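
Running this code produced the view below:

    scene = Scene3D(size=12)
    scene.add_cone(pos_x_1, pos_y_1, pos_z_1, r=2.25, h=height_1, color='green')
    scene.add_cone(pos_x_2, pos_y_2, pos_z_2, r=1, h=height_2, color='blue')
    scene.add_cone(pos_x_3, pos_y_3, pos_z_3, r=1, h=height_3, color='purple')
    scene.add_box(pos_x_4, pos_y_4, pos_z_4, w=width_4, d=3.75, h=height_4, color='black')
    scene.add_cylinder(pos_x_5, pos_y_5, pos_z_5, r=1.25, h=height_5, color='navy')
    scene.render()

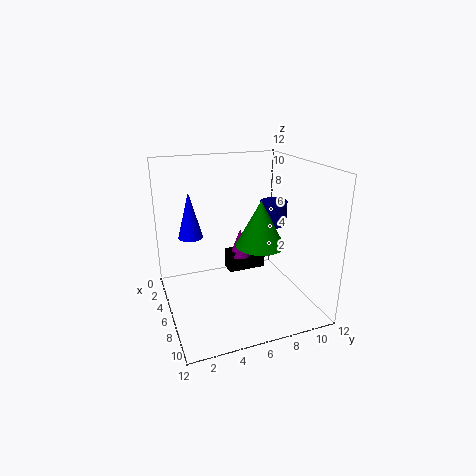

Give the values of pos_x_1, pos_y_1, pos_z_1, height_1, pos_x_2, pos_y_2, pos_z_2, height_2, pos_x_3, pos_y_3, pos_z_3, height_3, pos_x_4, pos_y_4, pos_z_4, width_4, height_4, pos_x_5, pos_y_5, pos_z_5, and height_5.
pos_x_1 = 4.5, pos_y_1 = 8.75, pos_z_1 = 4.25, height_1 = 4.25, pos_x_2 = 5, pos_y_2 = 2.25, pos_z_2 = 6.25, height_2 = 3.75, pos_x_3 = 2, pos_y_3 = 7.75, pos_z_3 = 2.25, height_3 = 2.75, pos_x_4 = 1, pos_y_4 = 6.5, pos_z_4 = 0.75, width_4 = 1.5, height_4 = 2, pos_x_5 = 3.5, pos_y_5 = 10.5, pos_z_5 = 5.75, height_5 = 2.25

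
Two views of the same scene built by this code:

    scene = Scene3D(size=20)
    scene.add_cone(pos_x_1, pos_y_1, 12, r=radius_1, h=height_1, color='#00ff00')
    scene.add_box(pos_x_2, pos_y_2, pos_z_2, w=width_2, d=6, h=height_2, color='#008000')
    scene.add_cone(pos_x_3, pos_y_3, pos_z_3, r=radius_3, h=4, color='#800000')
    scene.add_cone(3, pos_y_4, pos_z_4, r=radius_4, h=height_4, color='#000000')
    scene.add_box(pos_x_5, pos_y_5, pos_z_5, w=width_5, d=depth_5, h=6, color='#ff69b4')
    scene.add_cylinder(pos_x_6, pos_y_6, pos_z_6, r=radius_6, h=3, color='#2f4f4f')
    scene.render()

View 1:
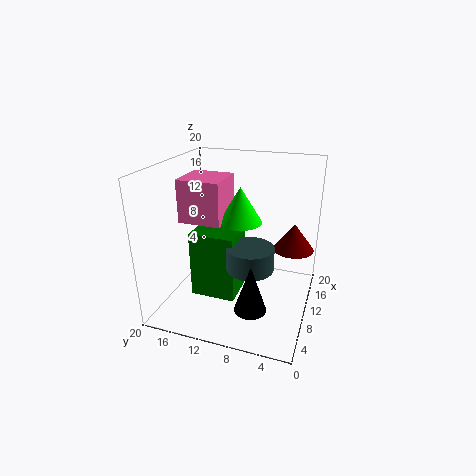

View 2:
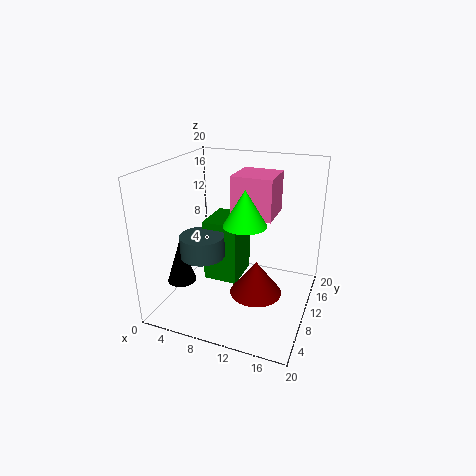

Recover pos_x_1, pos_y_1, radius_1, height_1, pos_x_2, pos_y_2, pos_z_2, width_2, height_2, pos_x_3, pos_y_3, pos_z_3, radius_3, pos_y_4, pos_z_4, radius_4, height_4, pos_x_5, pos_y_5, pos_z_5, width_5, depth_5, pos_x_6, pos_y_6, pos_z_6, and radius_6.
pos_x_1 = 11, pos_y_1 = 10, radius_1 = 3, height_1 = 5, pos_x_2 = 5, pos_y_2 = 9, pos_z_2 = 3, width_2 = 5, height_2 = 9, pos_x_3 = 15, pos_y_3 = 3, pos_z_3 = 7, radius_3 = 3, pos_y_4 = 6, pos_z_4 = 4, radius_4 = 2, height_4 = 6, pos_x_5 = 8, pos_y_5 = 12, pos_z_5 = 12, width_5 = 6, depth_5 = 6, pos_x_6 = 6, pos_y_6 = 7, pos_z_6 = 8, radius_6 = 3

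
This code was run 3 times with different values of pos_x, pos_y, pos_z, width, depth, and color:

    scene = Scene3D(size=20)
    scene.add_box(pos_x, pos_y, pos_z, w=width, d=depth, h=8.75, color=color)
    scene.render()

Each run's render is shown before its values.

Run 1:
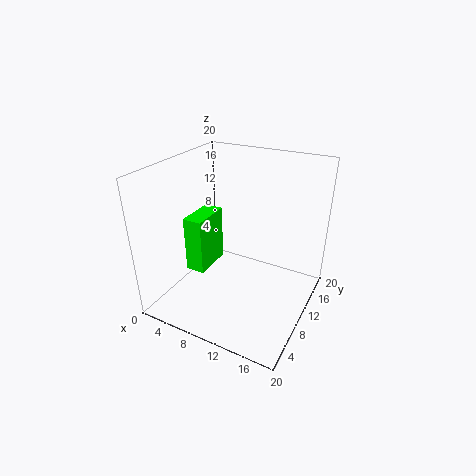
pos_x = 1; pos_y = 9.5; pos_z = 2.25; width = 3; depth = 6.25; color = 'lime'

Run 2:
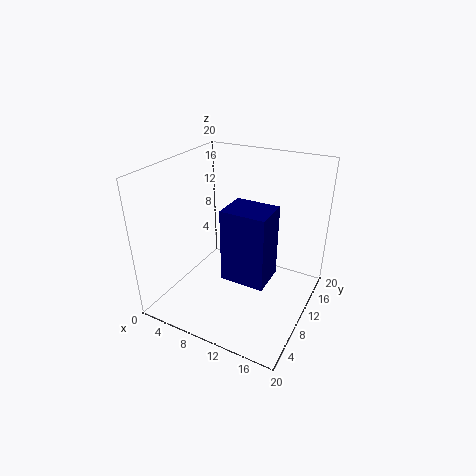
pos_x = 11.75; pos_y = 2.5; pos_z = 8.75; width = 5.25; depth = 4.25; color = 'navy'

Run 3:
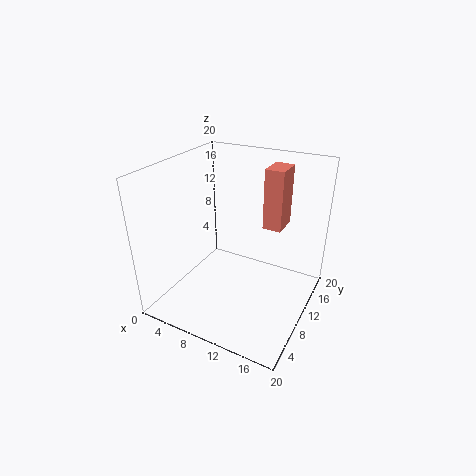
pos_x = 12; pos_y = 13.75; pos_z = 10.25; width = 2.75; depth = 4; color = 'salmon'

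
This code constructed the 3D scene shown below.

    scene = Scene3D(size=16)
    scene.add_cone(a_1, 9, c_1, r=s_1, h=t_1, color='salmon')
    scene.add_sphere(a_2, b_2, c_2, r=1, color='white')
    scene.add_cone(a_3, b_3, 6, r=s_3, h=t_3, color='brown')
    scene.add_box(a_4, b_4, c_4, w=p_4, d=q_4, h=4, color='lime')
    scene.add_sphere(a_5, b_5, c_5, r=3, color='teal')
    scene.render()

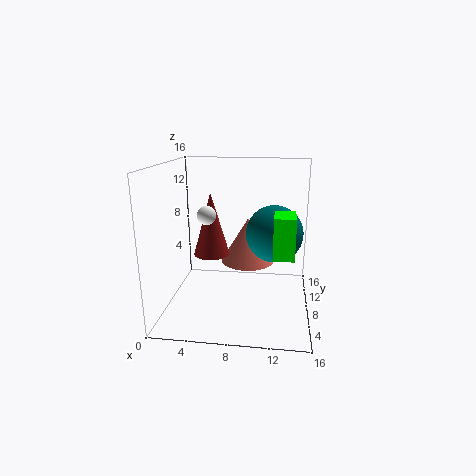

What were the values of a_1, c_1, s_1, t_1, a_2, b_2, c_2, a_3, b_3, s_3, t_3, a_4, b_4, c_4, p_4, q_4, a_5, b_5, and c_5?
a_1 = 9, c_1 = 5, s_1 = 3, t_1 = 5, a_2 = 5, b_2 = 6, c_2 = 11, a_3 = 5, b_3 = 8, s_3 = 2, t_3 = 7, a_4 = 12, b_4 = 2, c_4 = 8, p_4 = 2, q_4 = 3, a_5 = 12, b_5 = 7, c_5 = 9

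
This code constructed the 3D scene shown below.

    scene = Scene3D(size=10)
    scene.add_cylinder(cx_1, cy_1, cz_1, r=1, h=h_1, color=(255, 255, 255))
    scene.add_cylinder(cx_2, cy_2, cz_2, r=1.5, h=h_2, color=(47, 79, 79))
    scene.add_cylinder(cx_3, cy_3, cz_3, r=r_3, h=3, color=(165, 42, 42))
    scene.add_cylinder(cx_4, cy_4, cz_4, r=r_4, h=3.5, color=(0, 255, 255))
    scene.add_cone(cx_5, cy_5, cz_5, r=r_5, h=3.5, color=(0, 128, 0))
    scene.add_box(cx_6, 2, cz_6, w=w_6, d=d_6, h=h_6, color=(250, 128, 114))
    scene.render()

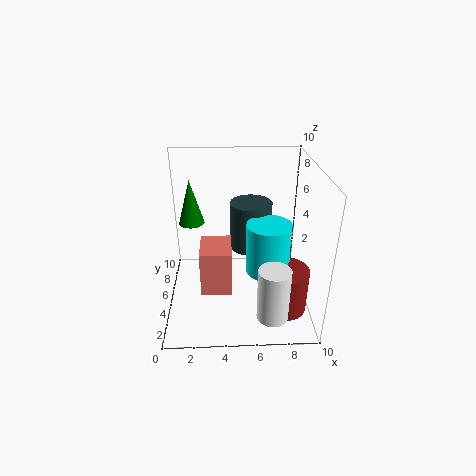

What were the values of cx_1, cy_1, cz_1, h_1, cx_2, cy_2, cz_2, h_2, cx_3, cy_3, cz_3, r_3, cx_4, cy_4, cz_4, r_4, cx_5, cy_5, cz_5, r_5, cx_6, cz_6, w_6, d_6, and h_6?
cx_1 = 7
cy_1 = 1
cz_1 = 1.5
h_1 = 3.5
cx_2 = 6
cy_2 = 6.5
cz_2 = 3.5
h_2 = 3.5
cx_3 = 8
cy_3 = 2.5
cz_3 = 1
r_3 = 1.5
cx_4 = 7
cy_4 = 4
cz_4 = 3
r_4 = 1.5
cx_5 = 1.5
cy_5 = 8.5
cz_5 = 4.5
r_5 = 1
cx_6 = 2.5
cz_6 = 2.5
w_6 = 2
d_6 = 2.5
h_6 = 3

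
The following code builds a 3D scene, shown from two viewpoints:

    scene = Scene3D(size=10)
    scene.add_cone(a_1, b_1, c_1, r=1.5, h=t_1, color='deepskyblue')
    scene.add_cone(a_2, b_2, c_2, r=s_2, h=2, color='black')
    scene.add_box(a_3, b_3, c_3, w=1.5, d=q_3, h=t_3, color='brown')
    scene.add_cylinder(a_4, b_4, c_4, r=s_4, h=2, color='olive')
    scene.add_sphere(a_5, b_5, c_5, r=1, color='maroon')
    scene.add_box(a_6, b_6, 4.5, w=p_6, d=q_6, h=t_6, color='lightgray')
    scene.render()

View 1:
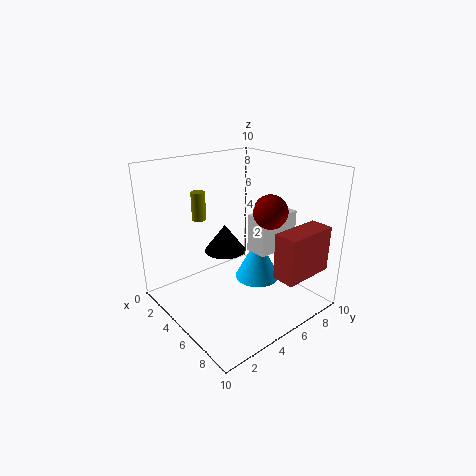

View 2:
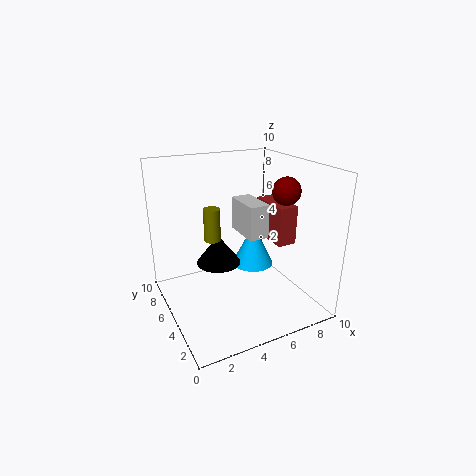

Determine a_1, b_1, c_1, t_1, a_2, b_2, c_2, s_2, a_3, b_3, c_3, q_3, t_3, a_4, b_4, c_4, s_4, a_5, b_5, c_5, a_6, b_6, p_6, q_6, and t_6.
a_1 = 6.5, b_1 = 5.5, c_1 = 2.5, t_1 = 3, a_2 = 3.5, b_2 = 5, c_2 = 3.5, s_2 = 1.5, a_3 = 8.5, b_3 = 5, c_3 = 3.5, q_3 = 3.5, t_3 = 3, a_4 = 2.5, b_4 = 3.5, c_4 = 6, s_4 = 0.5, a_5 = 8.5, b_5 = 4.5, c_5 = 8, a_6 = 6, b_6 = 5, p_6 = 1.5, q_6 = 3, t_6 = 2.5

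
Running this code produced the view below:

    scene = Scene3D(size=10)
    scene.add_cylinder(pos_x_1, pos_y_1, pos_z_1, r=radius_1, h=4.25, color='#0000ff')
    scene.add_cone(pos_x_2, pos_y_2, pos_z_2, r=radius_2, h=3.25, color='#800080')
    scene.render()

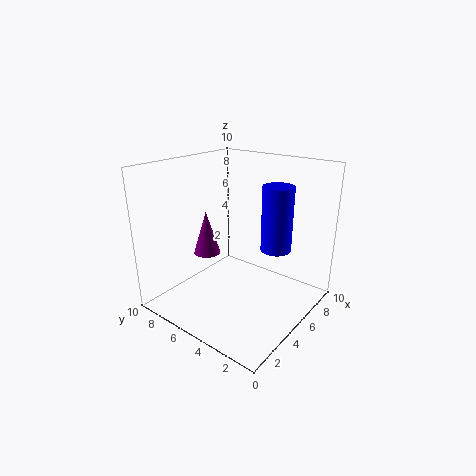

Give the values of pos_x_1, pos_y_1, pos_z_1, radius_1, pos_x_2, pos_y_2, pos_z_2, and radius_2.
pos_x_1 = 5.5, pos_y_1 = 2.25, pos_z_1 = 4.75, radius_1 = 1, pos_x_2 = 5, pos_y_2 = 8, pos_z_2 = 3, radius_2 = 1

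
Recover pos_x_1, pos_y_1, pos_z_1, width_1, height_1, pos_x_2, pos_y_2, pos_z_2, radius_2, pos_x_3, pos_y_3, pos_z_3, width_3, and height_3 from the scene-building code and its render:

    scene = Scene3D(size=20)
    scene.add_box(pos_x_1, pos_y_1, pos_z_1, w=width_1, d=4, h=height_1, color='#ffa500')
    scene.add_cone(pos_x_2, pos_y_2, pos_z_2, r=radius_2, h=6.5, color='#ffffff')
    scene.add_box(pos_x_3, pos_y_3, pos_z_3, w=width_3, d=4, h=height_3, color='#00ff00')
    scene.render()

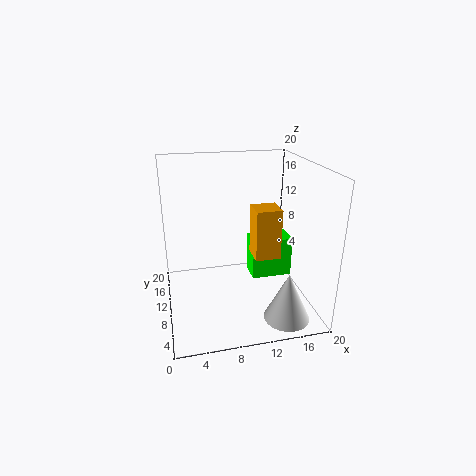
pos_x_1 = 13.5, pos_y_1 = 12.5, pos_z_1 = 4.5, width_1 = 4, height_1 = 8, pos_x_2 = 15, pos_y_2 = 3, pos_z_2 = 1, radius_2 = 3, pos_x_3 = 13.5, pos_y_3 = 14, pos_z_3 = 0.5, width_3 = 6.5, height_3 = 6.5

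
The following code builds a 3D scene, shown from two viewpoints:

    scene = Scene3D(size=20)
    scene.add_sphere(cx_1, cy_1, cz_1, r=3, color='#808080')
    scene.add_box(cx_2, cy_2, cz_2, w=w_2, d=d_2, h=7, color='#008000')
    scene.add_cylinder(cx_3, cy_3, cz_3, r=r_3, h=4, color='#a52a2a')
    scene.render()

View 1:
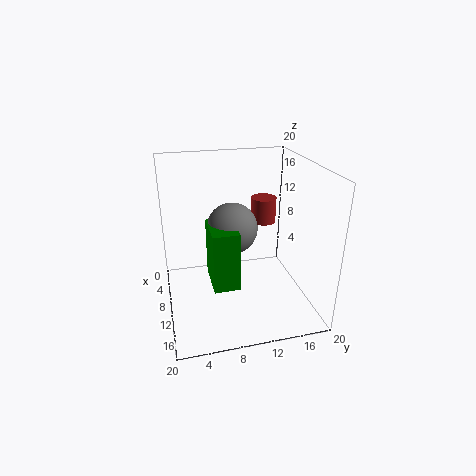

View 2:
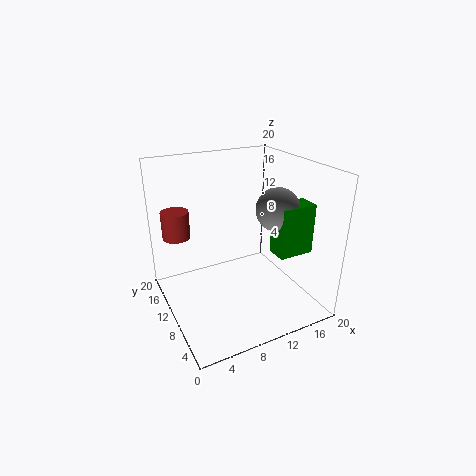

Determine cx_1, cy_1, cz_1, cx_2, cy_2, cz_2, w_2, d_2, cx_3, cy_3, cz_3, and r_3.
cx_1 = 15
cy_1 = 8
cz_1 = 14
cx_2 = 14
cy_2 = 5
cz_2 = 8
w_2 = 5
d_2 = 3
cx_3 = 3
cy_3 = 16
cz_3 = 9
r_3 = 2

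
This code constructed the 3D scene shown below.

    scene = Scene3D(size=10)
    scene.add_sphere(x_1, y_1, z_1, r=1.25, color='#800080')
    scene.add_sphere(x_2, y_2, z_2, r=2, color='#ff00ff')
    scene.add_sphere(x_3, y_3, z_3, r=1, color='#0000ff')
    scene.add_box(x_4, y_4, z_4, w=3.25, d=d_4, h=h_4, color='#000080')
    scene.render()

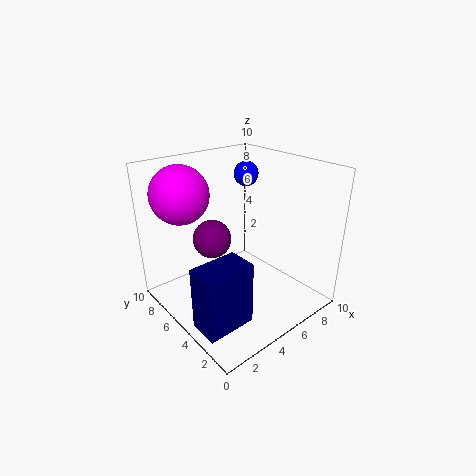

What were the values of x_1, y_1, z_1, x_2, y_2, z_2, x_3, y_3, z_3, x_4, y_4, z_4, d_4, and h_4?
x_1 = 3, y_1 = 5.25, z_1 = 5.5, x_2 = 2.25, y_2 = 7.75, z_2 = 8, x_3 = 9, y_3 = 8.75, z_3 = 8, x_4 = 0.25, y_4 = 1.75, z_4 = 0.75, d_4 = 2, h_4 = 4.25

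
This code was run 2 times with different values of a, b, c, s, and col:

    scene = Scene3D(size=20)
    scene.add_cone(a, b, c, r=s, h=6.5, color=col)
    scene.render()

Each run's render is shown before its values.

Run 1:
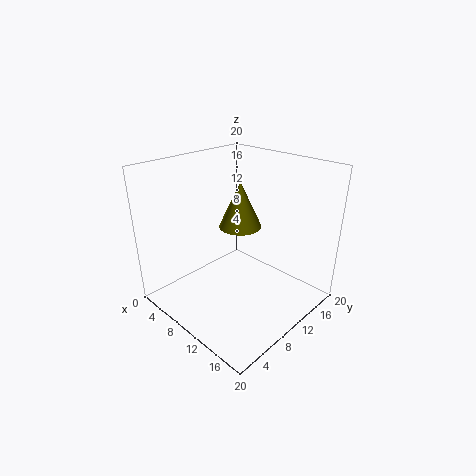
a = 9; b = 11.5; c = 11; s = 3; col = 'olive'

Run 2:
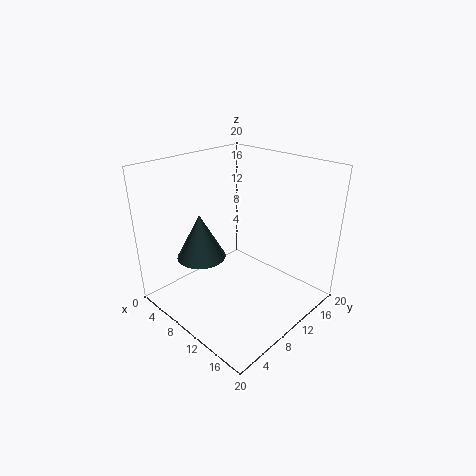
a = 5.5; b = 7; c = 6.5; s = 3.5; col = 'darkslategray'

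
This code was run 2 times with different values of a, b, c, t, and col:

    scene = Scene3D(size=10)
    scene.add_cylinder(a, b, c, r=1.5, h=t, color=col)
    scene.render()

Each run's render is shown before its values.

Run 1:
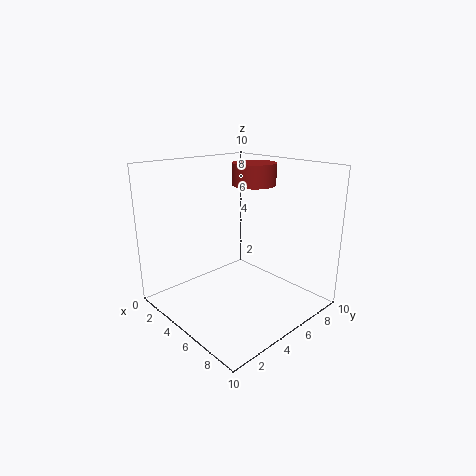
a = 5
b = 6.5
c = 8.5
t = 1.5
col = 'brown'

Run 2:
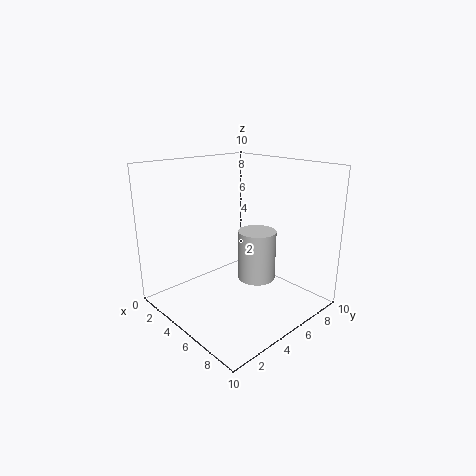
a = 4
b = 8
c = 0.5
t = 4
col = 'lightgray'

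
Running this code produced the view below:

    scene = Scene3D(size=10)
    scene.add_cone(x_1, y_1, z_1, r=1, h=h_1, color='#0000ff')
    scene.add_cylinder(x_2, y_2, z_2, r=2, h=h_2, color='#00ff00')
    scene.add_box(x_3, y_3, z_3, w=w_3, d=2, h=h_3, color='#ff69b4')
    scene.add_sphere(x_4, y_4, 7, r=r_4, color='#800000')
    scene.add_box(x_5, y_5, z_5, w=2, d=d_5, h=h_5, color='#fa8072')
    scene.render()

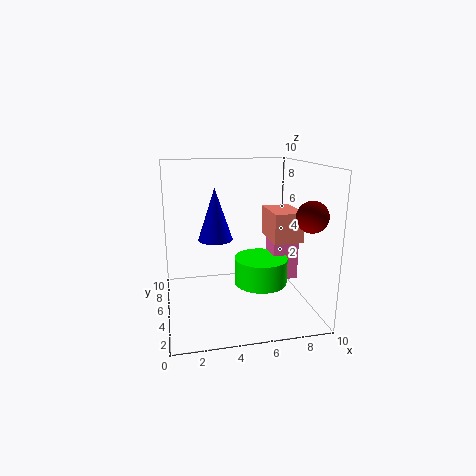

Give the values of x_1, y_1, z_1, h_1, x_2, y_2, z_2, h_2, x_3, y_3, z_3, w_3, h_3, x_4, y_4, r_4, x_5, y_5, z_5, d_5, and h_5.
x_1 = 3; y_1 = 2; z_1 = 6; h_1 = 3; x_2 = 7; y_2 = 6; z_2 = 1; h_2 = 2; x_3 = 8; y_3 = 6; z_3 = 1; w_3 = 2; h_3 = 3; x_4 = 9; y_4 = 2; r_4 = 1; x_5 = 7; y_5 = 3; z_5 = 5; d_5 = 3; h_5 = 2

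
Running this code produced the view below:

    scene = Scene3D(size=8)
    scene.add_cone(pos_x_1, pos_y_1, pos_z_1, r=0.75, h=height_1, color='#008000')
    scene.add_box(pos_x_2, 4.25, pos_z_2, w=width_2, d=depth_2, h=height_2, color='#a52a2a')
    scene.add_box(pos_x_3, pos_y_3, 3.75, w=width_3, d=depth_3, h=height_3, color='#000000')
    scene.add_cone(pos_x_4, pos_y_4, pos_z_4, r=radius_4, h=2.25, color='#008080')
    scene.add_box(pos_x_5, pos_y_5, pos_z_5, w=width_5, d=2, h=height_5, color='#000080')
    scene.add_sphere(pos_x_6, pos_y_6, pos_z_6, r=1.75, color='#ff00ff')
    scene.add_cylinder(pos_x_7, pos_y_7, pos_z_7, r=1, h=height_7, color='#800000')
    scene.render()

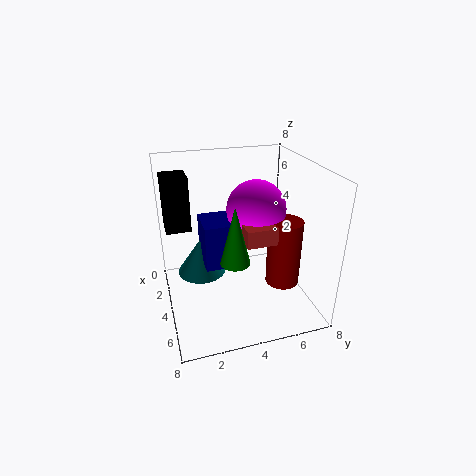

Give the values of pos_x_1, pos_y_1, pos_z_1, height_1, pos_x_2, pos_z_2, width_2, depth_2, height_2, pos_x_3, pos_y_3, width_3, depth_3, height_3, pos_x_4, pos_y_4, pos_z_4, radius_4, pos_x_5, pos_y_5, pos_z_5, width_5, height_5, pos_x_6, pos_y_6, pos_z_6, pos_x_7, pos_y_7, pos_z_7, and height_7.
pos_x_1 = 6, pos_y_1 = 3.25, pos_z_1 = 3.75, height_1 = 3, pos_x_2 = 3.75, pos_z_2 = 3.75, width_2 = 1.25, depth_2 = 1.75, height_2 = 1, pos_x_3 = 0.25, pos_y_3 = 0.25, width_3 = 1.75, depth_3 = 1.5, height_3 = 3.25, pos_x_4 = 1.75, pos_y_4 = 2.25, pos_z_4 = 0.75, radius_4 = 1.5, pos_x_5 = 1.25, pos_y_5 = 2.25, pos_z_5 = 1.75, width_5 = 2.25, height_5 = 2.75, pos_x_6 = 2.75, pos_y_6 = 5.5, pos_z_6 = 5, pos_x_7 = 4.25, pos_y_7 = 6.75, pos_z_7 = 0.75, height_7 = 4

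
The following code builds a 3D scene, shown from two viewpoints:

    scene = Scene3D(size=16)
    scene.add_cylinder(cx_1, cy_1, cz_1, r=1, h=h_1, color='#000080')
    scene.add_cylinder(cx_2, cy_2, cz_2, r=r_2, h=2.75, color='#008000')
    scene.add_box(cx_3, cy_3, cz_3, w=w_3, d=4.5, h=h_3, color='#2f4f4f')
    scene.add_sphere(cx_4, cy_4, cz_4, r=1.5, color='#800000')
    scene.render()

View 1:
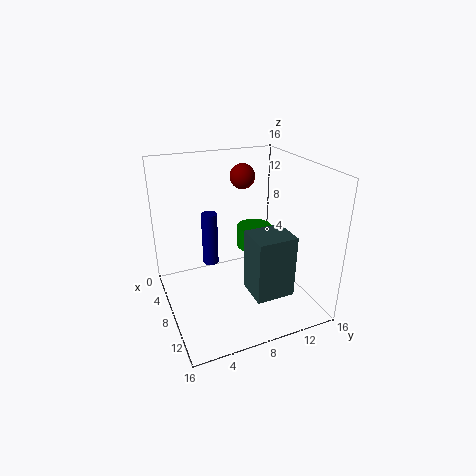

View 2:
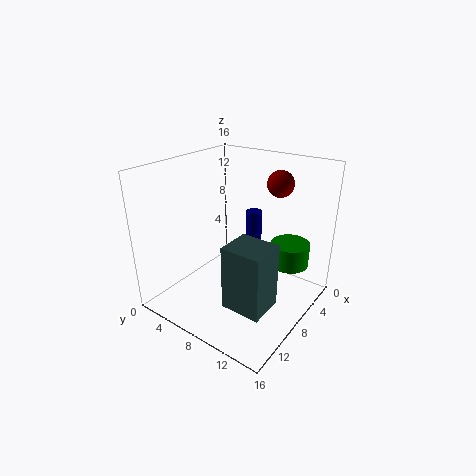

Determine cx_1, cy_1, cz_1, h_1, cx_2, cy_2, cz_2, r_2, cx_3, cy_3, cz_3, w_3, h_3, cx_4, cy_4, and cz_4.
cx_1 = 2.5, cy_1 = 6.5, cz_1 = 2.25, h_1 = 6.75, cx_2 = 3.5, cy_2 = 12.25, cz_2 = 4, r_2 = 2.25, cx_3 = 8, cy_3 = 8.75, cz_3 = 1.5, w_3 = 4, h_3 = 7.25, cx_4 = 3.5, cy_4 = 10.5, cz_4 = 13.5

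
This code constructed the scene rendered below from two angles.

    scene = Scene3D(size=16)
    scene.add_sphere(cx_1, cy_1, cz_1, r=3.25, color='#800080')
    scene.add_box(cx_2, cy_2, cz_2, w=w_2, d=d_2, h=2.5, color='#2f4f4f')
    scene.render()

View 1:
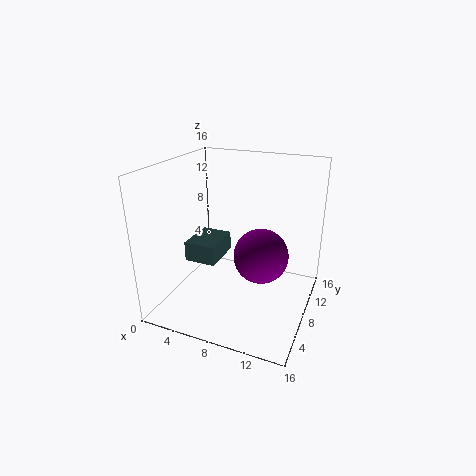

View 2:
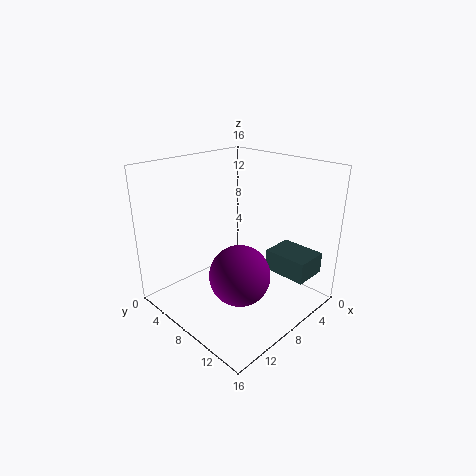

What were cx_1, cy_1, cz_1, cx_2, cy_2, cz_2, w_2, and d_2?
cx_1 = 10, cy_1 = 10.25, cz_1 = 5, cx_2 = 0.25, cy_2 = 9, cz_2 = 3, w_2 = 4, d_2 = 5.25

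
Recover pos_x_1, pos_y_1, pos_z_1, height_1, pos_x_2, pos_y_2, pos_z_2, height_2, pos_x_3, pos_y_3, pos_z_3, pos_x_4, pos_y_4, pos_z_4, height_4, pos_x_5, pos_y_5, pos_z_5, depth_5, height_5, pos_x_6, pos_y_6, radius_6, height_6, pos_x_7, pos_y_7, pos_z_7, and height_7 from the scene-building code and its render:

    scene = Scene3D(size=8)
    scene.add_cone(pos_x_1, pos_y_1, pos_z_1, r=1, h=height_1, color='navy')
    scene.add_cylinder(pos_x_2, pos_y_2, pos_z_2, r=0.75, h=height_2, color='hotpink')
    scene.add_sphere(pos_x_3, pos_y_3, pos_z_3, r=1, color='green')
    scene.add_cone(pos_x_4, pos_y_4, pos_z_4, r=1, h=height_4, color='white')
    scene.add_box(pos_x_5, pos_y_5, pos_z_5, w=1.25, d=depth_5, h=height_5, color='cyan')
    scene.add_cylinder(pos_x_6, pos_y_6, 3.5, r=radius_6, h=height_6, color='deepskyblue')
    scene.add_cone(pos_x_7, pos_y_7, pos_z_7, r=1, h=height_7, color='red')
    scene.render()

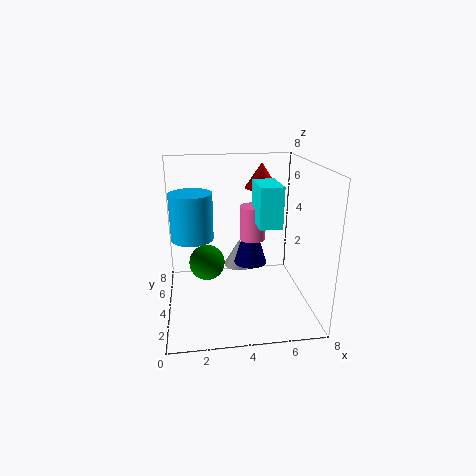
pos_x_1 = 5; pos_y_1 = 5.5; pos_z_1 = 1.75; height_1 = 3.25; pos_x_2 = 5; pos_y_2 = 5; pos_z_2 = 3.5; height_2 = 2; pos_x_3 = 2.25; pos_y_3 = 4.25; pos_z_3 = 2.5; pos_x_4 = 4.5; pos_y_4 = 6.75; pos_z_4 = 1; height_4 = 1.75; pos_x_5 = 5; pos_y_5 = 3; pos_z_5 = 4.75; depth_5 = 2.25; height_5 = 2.25; pos_x_6 = 1.5; pos_y_6 = 5.5; radius_6 = 1.25; height_6 = 2.75; pos_x_7 = 5.75; pos_y_7 = 6.25; pos_z_7 = 6.25; height_7 = 1.5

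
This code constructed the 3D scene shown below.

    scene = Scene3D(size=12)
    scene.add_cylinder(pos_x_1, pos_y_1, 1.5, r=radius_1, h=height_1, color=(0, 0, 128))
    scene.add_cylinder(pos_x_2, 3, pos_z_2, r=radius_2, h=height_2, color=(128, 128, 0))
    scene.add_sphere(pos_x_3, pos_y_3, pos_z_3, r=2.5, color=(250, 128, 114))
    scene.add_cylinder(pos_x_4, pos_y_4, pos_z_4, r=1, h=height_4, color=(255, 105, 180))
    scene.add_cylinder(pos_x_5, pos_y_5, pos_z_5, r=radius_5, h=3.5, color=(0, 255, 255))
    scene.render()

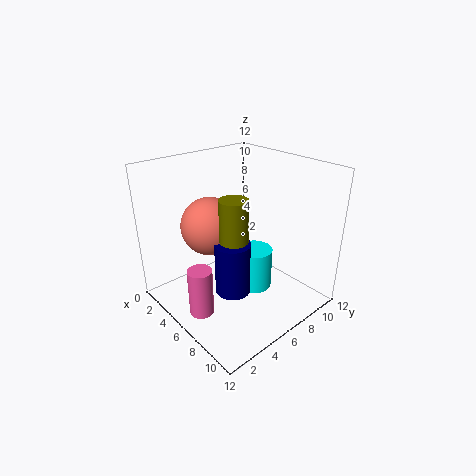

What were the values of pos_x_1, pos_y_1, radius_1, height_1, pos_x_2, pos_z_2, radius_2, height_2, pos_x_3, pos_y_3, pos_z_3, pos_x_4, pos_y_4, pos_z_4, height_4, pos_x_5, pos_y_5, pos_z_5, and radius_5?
pos_x_1 = 6.5, pos_y_1 = 5, radius_1 = 1.5, height_1 = 4.5, pos_x_2 = 9, pos_z_2 = 8, radius_2 = 1, height_2 = 3, pos_x_3 = 3.5, pos_y_3 = 5, pos_z_3 = 6.5, pos_x_4 = 6, pos_y_4 = 2, pos_z_4 = 0.5, height_4 = 4, pos_x_5 = 7, pos_y_5 = 7, pos_z_5 = 1.5, radius_5 = 1.5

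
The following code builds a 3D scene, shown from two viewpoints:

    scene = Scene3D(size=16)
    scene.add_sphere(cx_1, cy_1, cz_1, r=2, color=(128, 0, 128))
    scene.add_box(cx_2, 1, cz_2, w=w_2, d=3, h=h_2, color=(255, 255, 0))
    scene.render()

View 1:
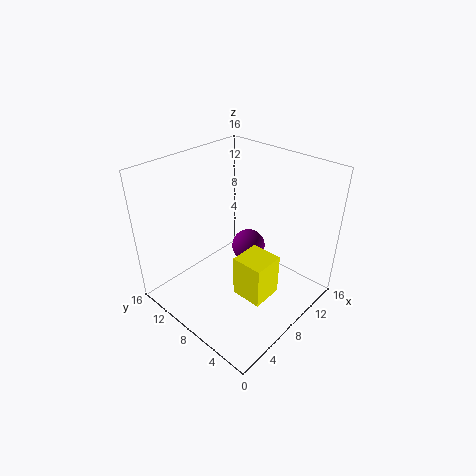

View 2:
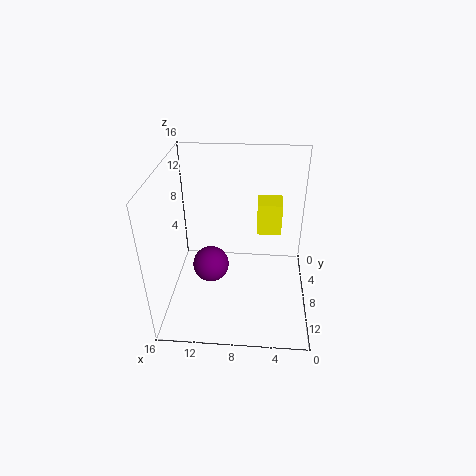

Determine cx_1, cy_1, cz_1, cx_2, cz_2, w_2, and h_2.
cx_1 = 11
cy_1 = 9
cz_1 = 5
cx_2 = 3
cz_2 = 6
w_2 = 3
h_2 = 4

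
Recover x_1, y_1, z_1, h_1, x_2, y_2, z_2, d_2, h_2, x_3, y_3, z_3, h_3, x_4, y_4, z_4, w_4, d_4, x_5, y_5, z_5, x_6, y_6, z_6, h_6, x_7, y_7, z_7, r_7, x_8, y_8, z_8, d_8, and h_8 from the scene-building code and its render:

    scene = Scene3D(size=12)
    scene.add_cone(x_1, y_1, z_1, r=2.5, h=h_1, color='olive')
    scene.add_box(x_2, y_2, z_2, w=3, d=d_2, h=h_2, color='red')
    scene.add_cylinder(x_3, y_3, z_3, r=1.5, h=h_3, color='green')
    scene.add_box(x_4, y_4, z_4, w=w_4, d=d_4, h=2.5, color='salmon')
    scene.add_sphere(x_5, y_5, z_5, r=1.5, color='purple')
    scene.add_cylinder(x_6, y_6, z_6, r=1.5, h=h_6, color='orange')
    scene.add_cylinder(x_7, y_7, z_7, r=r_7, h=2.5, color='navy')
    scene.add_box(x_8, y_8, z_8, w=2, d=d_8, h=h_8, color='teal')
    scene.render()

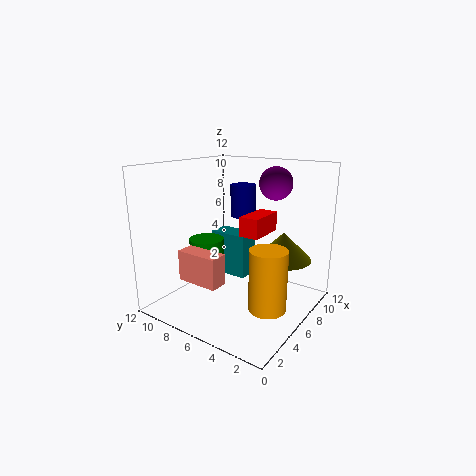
x_1 = 9.5, y_1 = 3.5, z_1 = 3.5, h_1 = 2.5, x_2 = 4, y_2 = 3, z_2 = 7, d_2 = 1.5, h_2 = 1.5, x_3 = 5.5, y_3 = 9, z_3 = 3.5, h_3 = 2, x_4 = 2, y_4 = 5.5, z_4 = 3, w_4 = 1.5, d_4 = 3.5, x_5 = 10.5, y_5 = 5, z_5 = 10, x_6 = 5, y_6 = 2.5, z_6 = 1, h_6 = 5, x_7 = 6, y_7 = 5.5, z_7 = 8, r_7 = 1, x_8 = 7.5, y_8 = 6.5, z_8 = 1.5, d_8 = 3.5, h_8 = 4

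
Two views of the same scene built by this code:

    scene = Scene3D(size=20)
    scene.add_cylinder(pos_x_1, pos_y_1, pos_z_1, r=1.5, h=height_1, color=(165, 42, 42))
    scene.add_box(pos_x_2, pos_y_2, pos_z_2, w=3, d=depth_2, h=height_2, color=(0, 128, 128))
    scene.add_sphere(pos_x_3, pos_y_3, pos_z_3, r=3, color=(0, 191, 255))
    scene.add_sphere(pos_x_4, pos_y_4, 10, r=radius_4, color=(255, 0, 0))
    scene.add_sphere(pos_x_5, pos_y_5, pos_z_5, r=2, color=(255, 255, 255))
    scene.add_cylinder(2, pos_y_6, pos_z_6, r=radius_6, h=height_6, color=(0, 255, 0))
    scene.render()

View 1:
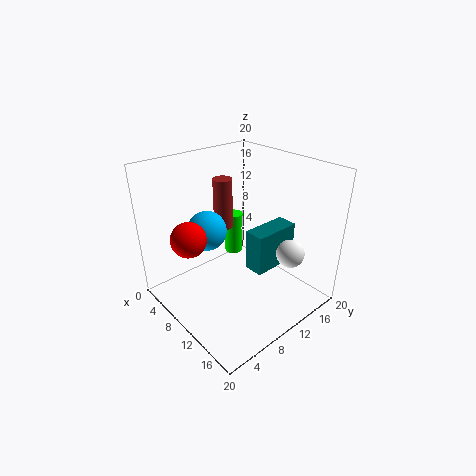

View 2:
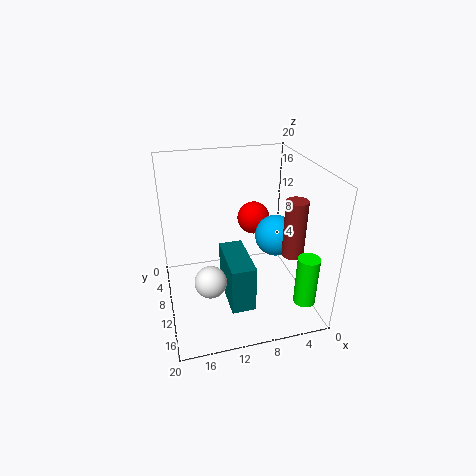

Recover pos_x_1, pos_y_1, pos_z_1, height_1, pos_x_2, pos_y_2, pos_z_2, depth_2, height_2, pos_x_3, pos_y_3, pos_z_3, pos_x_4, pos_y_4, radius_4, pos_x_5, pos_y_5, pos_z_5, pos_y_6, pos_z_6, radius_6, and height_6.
pos_x_1 = 3; pos_y_1 = 13; pos_z_1 = 8; height_1 = 8; pos_x_2 = 10; pos_y_2 = 11.5; pos_z_2 = 4.5; depth_2 = 7; height_2 = 6; pos_x_3 = 4; pos_y_3 = 9; pos_z_3 = 9; pos_x_4 = 6; pos_y_4 = 4.5; radius_4 = 2.5; pos_x_5 = 15; pos_y_5 = 15.5; pos_z_5 = 7.5; pos_y_6 = 16; pos_z_6 = 2; radius_6 = 1.5; height_6 = 7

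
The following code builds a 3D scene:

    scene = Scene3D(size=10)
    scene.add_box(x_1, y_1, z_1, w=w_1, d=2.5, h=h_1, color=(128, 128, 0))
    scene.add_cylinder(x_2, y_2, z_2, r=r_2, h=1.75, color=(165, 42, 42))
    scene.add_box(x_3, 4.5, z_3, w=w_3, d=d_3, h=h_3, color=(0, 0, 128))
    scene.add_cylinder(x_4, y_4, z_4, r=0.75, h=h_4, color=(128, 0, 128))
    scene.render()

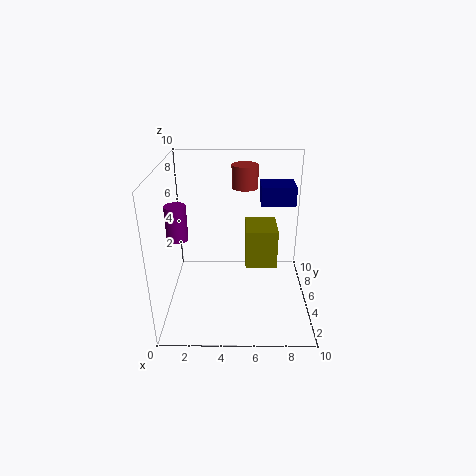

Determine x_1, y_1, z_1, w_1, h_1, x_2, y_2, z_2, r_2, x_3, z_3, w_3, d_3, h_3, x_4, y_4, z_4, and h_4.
x_1 = 5.5
y_1 = 2.75
z_1 = 4
w_1 = 2
h_1 = 2.5
x_2 = 5.5
y_2 = 8.5
z_2 = 7.5
r_2 = 1
x_3 = 6.5
z_3 = 7.5
w_3 = 2.25
d_3 = 2
h_3 = 1.25
x_4 = 0.75
y_4 = 5.25
z_4 = 4.75
h_4 = 2.5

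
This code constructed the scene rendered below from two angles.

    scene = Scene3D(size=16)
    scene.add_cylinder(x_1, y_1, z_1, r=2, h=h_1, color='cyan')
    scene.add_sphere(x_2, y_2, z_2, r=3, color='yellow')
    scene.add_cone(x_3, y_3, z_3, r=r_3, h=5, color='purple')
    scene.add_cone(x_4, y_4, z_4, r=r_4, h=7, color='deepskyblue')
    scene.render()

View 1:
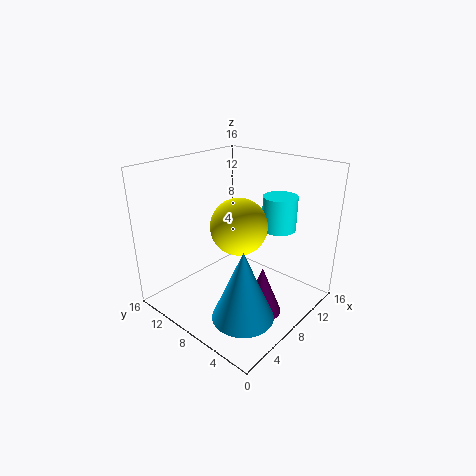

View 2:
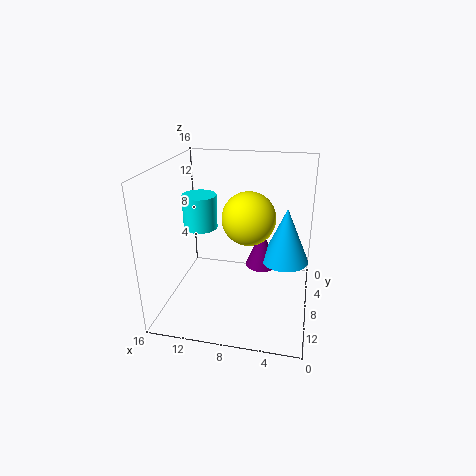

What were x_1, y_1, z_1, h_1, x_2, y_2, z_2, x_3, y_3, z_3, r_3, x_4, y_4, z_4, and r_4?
x_1 = 13, y_1 = 6, z_1 = 8, h_1 = 4, x_2 = 7, y_2 = 7, z_2 = 10, x_3 = 6, y_3 = 3, z_3 = 2, r_3 = 2, x_4 = 3, y_4 = 3, z_4 = 3, r_4 = 3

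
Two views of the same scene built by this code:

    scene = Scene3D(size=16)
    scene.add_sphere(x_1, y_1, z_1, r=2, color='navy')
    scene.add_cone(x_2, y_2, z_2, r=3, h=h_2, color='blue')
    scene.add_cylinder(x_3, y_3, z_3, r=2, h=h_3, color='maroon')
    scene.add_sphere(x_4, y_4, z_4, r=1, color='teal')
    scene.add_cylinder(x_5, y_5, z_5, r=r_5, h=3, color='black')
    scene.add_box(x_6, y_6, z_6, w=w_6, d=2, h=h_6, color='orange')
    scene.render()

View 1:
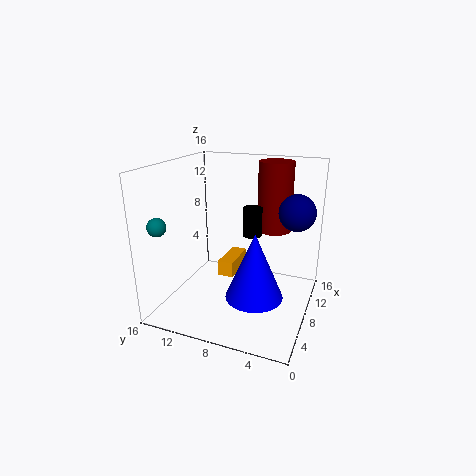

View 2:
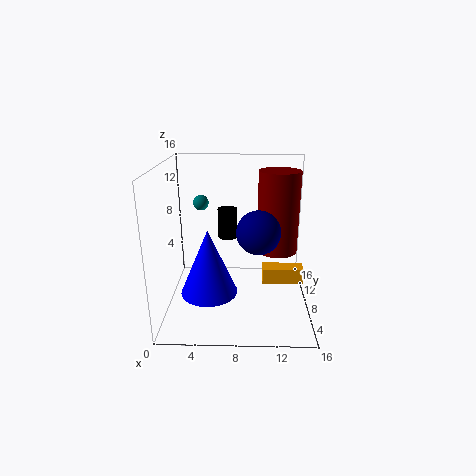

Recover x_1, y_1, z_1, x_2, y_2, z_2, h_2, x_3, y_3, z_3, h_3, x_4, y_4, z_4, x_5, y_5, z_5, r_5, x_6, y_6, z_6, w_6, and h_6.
x_1 = 10, y_1 = 2, z_1 = 11, x_2 = 5, y_2 = 5, z_2 = 3, h_2 = 7, x_3 = 12, y_3 = 5, z_3 = 8, h_3 = 8, x_4 = 3, y_4 = 15, z_4 = 10, x_5 = 7, y_5 = 6, z_5 = 9, r_5 = 1, x_6 = 11, y_6 = 10, z_6 = 1, w_6 = 5, h_6 = 2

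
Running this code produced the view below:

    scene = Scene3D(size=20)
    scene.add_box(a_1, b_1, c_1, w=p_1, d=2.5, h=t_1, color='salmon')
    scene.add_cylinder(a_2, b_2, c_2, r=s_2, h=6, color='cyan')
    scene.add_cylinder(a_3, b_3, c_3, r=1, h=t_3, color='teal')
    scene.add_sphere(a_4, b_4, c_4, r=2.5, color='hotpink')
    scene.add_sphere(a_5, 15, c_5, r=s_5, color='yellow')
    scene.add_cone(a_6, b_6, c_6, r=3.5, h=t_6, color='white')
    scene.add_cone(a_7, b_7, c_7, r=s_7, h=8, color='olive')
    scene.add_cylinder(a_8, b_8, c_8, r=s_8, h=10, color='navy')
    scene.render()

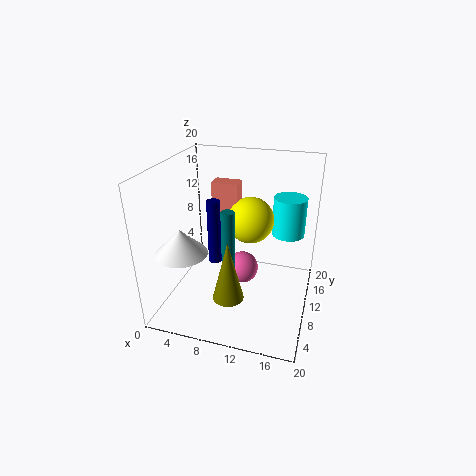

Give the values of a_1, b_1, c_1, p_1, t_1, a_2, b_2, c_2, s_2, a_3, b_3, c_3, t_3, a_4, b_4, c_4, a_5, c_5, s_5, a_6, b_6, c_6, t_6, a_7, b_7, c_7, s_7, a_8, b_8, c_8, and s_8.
a_1 = 4.5, b_1 = 14.5, c_1 = 8, p_1 = 4, t_1 = 8, a_2 = 16, b_2 = 17, c_2 = 8, s_2 = 2.5, a_3 = 8, b_3 = 11.5, c_3 = 3.5, t_3 = 9.5, a_4 = 9.5, b_4 = 14, c_4 = 2.5, a_5 = 10.5, c_5 = 10.5, s_5 = 3.5, a_6 = 3.5, b_6 = 5.5, c_6 = 9, t_6 = 3.5, a_7 = 10.5, b_7 = 4, c_7 = 4.5, s_7 = 2, a_8 = 5.5, b_8 = 12.5, c_8 = 4, s_8 = 1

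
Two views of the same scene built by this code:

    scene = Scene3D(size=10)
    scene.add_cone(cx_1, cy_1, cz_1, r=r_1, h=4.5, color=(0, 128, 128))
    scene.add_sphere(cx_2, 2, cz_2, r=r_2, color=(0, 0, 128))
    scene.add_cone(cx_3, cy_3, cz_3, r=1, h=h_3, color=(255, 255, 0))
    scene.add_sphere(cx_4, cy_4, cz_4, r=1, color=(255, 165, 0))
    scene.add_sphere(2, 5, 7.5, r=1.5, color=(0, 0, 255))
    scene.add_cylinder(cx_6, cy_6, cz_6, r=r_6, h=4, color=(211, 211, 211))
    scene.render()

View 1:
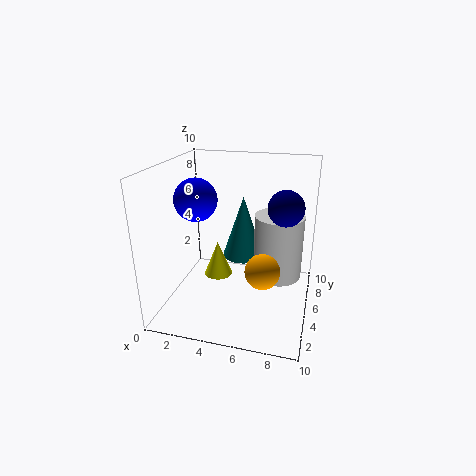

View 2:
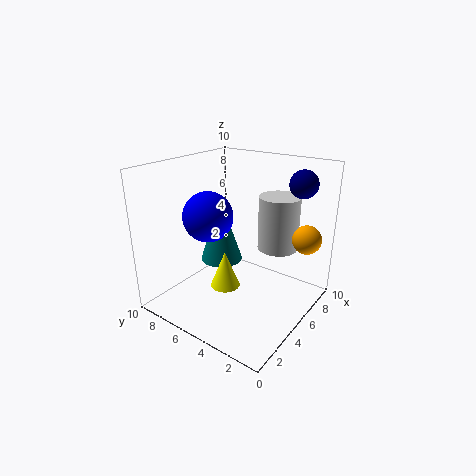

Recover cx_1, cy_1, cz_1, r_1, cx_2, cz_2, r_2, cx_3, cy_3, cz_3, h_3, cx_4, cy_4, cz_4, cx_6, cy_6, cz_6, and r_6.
cx_1 = 5, cy_1 = 6.5, cz_1 = 3, r_1 = 1.5, cx_2 = 8.5, cz_2 = 8.5, r_2 = 1, cx_3 = 3.5, cy_3 = 5, cz_3 = 2, h_3 = 2.5, cx_4 = 7.5, cy_4 = 1, cz_4 = 5, cx_6 = 8, cy_6 = 3.5, cz_6 = 3.5, r_6 = 1.5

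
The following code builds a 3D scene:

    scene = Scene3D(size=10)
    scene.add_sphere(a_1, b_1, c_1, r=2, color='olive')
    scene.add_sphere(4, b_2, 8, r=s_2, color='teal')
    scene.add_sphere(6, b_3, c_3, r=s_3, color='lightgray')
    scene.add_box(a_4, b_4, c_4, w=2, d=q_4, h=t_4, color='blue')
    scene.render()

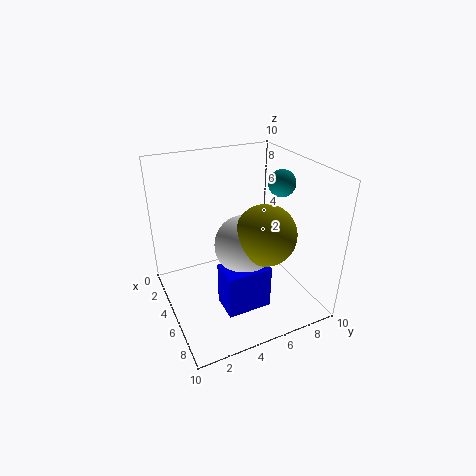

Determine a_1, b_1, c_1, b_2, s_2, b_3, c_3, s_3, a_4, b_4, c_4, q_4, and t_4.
a_1 = 7, b_1 = 6, c_1 = 6, b_2 = 9, s_2 = 1, b_3 = 5, c_3 = 5, s_3 = 2, a_4 = 6, b_4 = 3, c_4 = 1, q_4 = 3, t_4 = 3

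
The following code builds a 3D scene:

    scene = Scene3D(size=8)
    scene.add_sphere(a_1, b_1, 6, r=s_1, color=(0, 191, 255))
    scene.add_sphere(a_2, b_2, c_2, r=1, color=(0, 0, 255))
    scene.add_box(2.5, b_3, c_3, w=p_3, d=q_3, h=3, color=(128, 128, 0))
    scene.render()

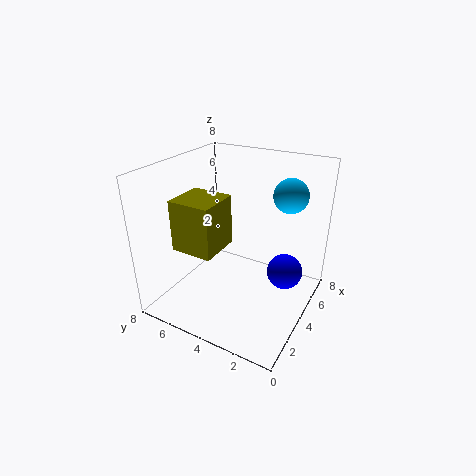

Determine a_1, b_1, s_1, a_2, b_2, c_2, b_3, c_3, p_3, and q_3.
a_1 = 6.5; b_1 = 2; s_1 = 1; a_2 = 5; b_2 = 1.5; c_2 = 2; b_3 = 5; c_3 = 3; p_3 = 2.5; q_3 = 2.5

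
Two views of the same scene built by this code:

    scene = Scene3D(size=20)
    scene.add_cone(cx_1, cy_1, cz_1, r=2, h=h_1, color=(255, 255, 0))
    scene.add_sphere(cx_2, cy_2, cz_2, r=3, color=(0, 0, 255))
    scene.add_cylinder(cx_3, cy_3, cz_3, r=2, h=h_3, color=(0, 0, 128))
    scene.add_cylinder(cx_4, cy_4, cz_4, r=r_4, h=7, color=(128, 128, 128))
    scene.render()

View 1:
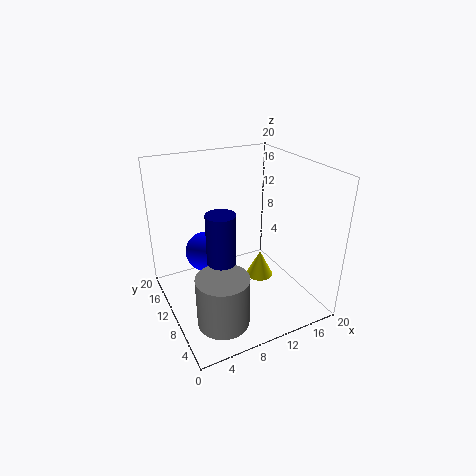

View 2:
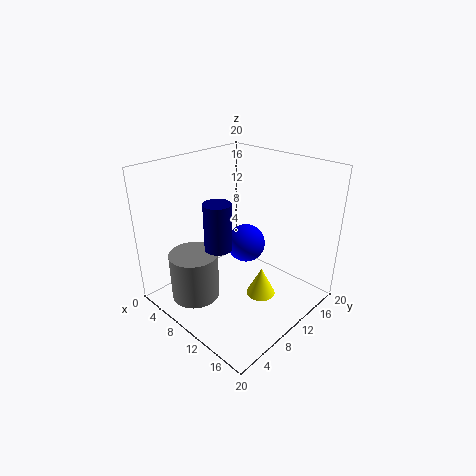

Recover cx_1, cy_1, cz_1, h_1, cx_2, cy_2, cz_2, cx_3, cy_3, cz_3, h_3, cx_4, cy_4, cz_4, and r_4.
cx_1 = 14, cy_1 = 10.5, cz_1 = 2.5, h_1 = 4, cx_2 = 7, cy_2 = 15, cz_2 = 6, cx_3 = 7, cy_3 = 9, cz_3 = 7.5, h_3 = 7, cx_4 = 5.5, cy_4 = 5.5, cz_4 = 0.5, r_4 = 3.5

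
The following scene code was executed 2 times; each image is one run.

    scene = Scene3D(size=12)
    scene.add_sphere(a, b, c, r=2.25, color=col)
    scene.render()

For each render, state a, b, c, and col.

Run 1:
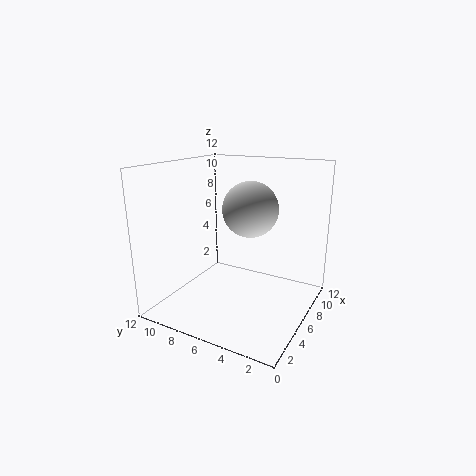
a = 6.25; b = 5; c = 8.5; col = 'lightgray'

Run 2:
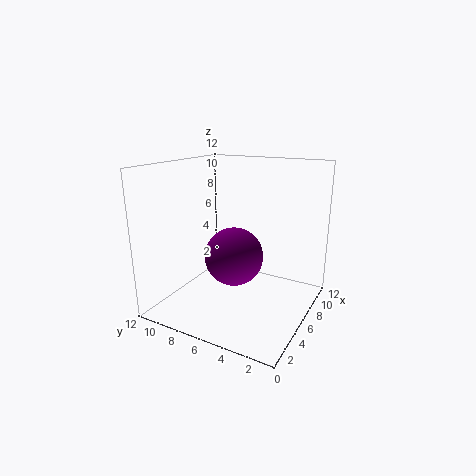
a = 4; b = 5.25; c = 5.25; col = 'purple'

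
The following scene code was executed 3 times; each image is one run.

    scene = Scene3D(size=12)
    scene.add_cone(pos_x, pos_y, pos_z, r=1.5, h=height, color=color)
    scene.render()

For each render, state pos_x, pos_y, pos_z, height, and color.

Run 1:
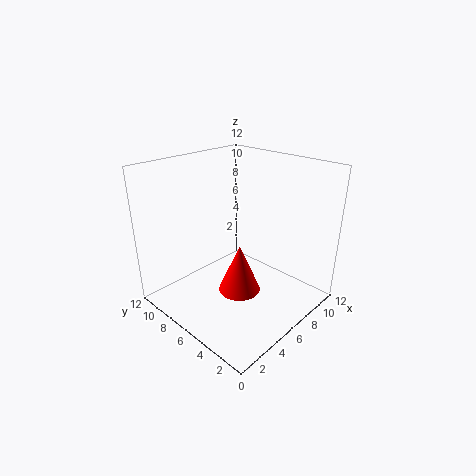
pos_x = 3, pos_y = 3, pos_z = 4, height = 3.5, color = 'red'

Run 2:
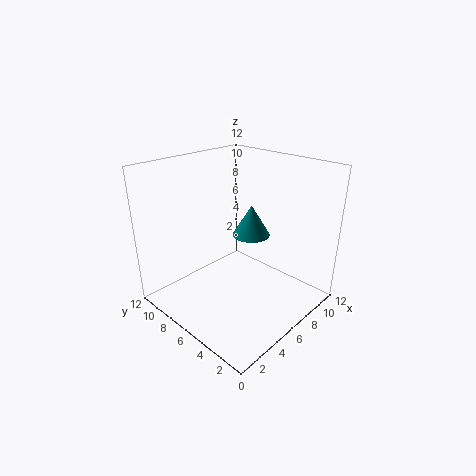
pos_x = 6.5, pos_y = 5, pos_z = 6.5, height = 2.5, color = 'teal'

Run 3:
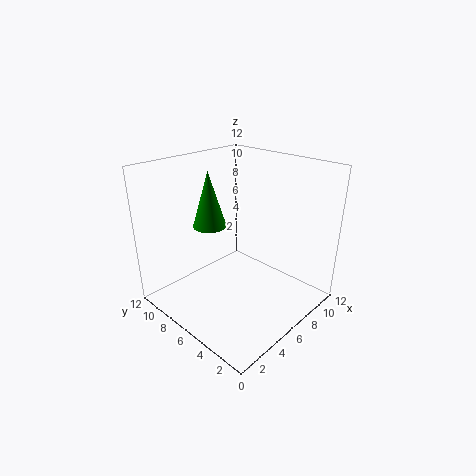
pos_x = 6, pos_y = 9.5, pos_z = 6, height = 5, color = 'green'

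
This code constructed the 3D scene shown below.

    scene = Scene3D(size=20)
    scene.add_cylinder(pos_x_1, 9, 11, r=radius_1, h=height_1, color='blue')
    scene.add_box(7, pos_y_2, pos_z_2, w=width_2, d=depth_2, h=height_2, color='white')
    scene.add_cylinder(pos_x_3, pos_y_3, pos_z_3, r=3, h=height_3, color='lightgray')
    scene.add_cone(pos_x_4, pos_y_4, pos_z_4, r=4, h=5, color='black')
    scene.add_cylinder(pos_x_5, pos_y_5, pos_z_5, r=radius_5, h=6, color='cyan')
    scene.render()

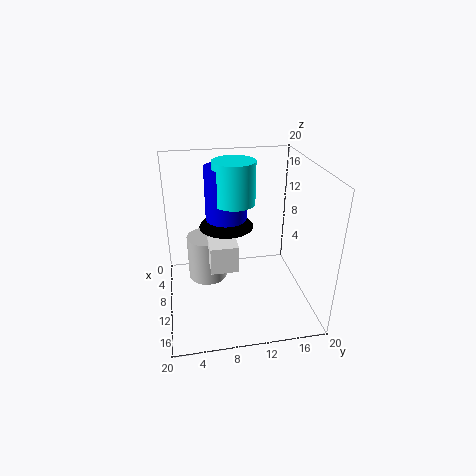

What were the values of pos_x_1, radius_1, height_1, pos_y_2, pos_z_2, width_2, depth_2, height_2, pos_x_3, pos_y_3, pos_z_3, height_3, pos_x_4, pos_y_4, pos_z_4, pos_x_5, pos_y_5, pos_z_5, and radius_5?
pos_x_1 = 6; radius_1 = 3; height_1 = 8; pos_y_2 = 6; pos_z_2 = 5; width_2 = 4; depth_2 = 4; height_2 = 4; pos_x_3 = 5; pos_y_3 = 6; pos_z_3 = 1; height_3 = 7; pos_x_4 = 6; pos_y_4 = 9; pos_z_4 = 10; pos_x_5 = 7; pos_y_5 = 10; pos_z_5 = 14; radius_5 = 3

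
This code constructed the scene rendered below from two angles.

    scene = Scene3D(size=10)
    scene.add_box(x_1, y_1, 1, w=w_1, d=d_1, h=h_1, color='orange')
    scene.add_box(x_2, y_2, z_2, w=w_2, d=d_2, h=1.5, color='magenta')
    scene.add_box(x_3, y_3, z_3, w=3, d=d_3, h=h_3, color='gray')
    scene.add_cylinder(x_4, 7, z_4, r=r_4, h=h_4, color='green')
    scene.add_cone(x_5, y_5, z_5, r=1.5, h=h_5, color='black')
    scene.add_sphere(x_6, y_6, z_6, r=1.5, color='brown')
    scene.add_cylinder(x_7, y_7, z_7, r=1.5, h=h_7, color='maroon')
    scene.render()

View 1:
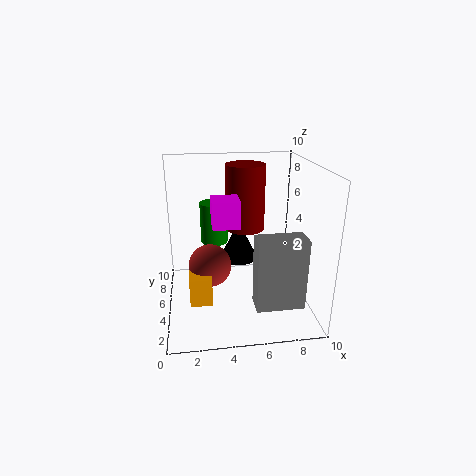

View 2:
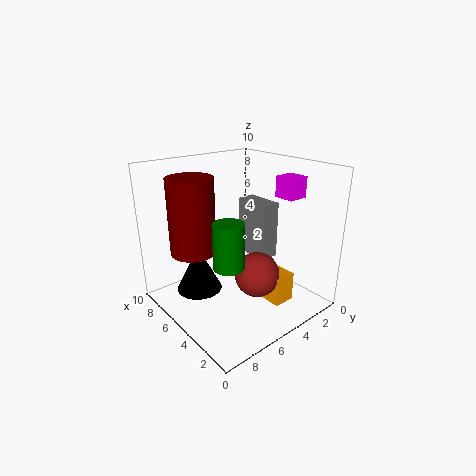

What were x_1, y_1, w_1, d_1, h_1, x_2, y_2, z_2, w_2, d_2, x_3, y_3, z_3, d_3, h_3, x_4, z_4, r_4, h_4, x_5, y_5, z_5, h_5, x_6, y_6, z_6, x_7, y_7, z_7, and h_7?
x_1 = 1.5, y_1 = 3, w_1 = 1.5, d_1 = 1.5, h_1 = 2, x_2 = 3, y_2 = 0.5, z_2 = 7.5, w_2 = 1.5, d_2 = 1.5, x_3 = 5.5, y_3 = 0.5, z_3 = 2, d_3 = 1.5, h_3 = 4.5, x_4 = 3.5, z_4 = 4, r_4 = 1, h_4 = 3, x_5 = 5.5, y_5 = 8, z_5 = 2, h_5 = 3, x_6 = 3, y_6 = 5, z_6 = 3, x_7 = 6, y_7 = 8, z_7 = 4.5, h_7 = 5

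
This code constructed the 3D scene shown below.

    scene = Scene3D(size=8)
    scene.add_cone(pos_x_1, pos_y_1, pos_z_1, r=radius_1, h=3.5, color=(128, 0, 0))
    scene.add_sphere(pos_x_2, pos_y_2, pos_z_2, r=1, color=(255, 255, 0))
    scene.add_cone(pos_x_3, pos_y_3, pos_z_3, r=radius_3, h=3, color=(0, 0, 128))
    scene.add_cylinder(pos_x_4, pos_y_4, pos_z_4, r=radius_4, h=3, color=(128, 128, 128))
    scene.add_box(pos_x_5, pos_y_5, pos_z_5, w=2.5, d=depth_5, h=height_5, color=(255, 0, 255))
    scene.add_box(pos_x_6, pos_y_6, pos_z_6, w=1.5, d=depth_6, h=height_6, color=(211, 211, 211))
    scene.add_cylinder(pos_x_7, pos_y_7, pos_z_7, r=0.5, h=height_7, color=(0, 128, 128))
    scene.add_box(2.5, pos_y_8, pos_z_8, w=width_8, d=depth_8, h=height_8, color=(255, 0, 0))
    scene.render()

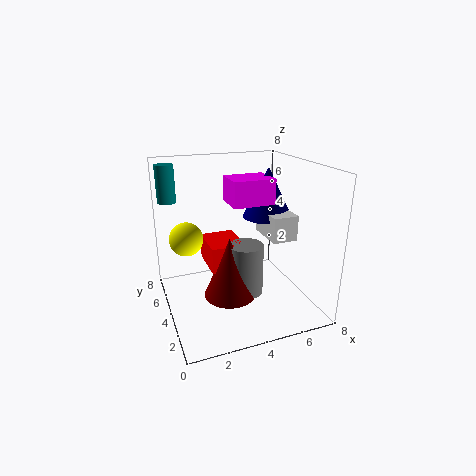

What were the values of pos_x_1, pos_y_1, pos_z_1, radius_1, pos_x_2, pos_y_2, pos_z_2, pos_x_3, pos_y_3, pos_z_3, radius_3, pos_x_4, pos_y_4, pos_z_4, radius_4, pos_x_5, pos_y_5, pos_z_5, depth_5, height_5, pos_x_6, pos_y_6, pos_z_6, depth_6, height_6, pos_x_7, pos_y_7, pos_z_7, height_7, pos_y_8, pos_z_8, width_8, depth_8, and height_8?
pos_x_1 = 3.5; pos_y_1 = 4; pos_z_1 = 0.5; radius_1 = 1.5; pos_x_2 = 1.5; pos_y_2 = 6; pos_z_2 = 3.5; pos_x_3 = 6.5; pos_y_3 = 5.5; pos_z_3 = 4.5; radius_3 = 1.5; pos_x_4 = 4.5; pos_y_4 = 4; pos_z_4 = 0.5; radius_4 = 1; pos_x_5 = 4; pos_y_5 = 4.5; pos_z_5 = 5.5; depth_5 = 2; height_5 = 1.5; pos_x_6 = 6; pos_y_6 = 3.5; pos_z_6 = 3.5; depth_6 = 2.5; height_6 = 1.5; pos_x_7 = 0.5; pos_y_7 = 5.5; pos_z_7 = 6; height_7 = 2; pos_y_8 = 4; pos_z_8 = 2; width_8 = 2; depth_8 = 2.5; height_8 = 1.5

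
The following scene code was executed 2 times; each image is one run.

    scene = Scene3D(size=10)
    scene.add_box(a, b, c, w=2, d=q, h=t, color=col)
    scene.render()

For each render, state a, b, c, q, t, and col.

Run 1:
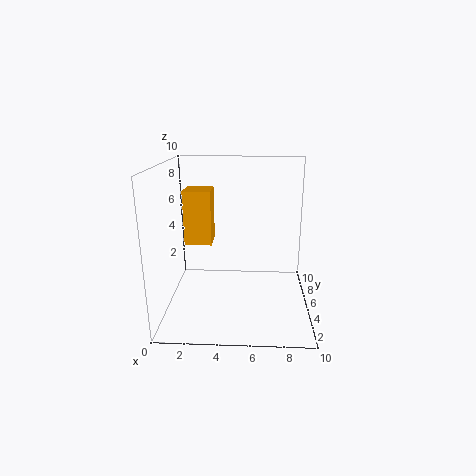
a = 1
b = 6
c = 4
q = 2
t = 4
col = 'orange'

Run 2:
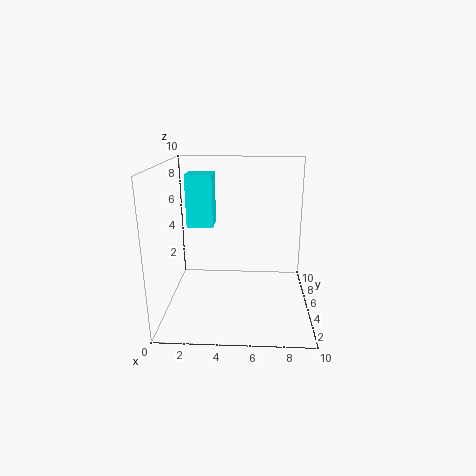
a = 1
b = 7
c = 5
q = 2
t = 4
col = 'cyan'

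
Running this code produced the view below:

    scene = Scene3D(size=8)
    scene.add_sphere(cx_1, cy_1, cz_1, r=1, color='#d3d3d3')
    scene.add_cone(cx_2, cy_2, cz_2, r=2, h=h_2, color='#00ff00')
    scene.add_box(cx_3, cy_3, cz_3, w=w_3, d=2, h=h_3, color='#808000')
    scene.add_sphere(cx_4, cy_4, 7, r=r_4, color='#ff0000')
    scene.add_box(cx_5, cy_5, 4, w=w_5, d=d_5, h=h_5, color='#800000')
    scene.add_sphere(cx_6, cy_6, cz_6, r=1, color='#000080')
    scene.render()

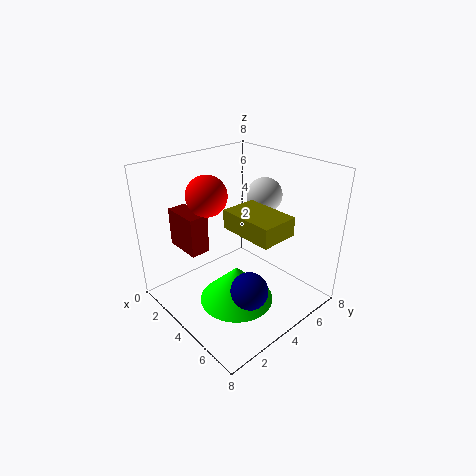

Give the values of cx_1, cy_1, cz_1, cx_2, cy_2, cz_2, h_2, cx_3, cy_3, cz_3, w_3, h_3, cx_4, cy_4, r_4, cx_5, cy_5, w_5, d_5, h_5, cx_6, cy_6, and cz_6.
cx_1 = 4
cy_1 = 6
cz_1 = 6
cx_2 = 5
cy_2 = 3
cz_2 = 1
h_2 = 2
cx_3 = 4
cy_3 = 3
cz_3 = 5
w_3 = 3
h_3 = 1
cx_4 = 4
cy_4 = 2
r_4 = 1
cx_5 = 2
cy_5 = 1
w_5 = 2
d_5 = 1
h_5 = 2
cx_6 = 6
cy_6 = 3
cz_6 = 2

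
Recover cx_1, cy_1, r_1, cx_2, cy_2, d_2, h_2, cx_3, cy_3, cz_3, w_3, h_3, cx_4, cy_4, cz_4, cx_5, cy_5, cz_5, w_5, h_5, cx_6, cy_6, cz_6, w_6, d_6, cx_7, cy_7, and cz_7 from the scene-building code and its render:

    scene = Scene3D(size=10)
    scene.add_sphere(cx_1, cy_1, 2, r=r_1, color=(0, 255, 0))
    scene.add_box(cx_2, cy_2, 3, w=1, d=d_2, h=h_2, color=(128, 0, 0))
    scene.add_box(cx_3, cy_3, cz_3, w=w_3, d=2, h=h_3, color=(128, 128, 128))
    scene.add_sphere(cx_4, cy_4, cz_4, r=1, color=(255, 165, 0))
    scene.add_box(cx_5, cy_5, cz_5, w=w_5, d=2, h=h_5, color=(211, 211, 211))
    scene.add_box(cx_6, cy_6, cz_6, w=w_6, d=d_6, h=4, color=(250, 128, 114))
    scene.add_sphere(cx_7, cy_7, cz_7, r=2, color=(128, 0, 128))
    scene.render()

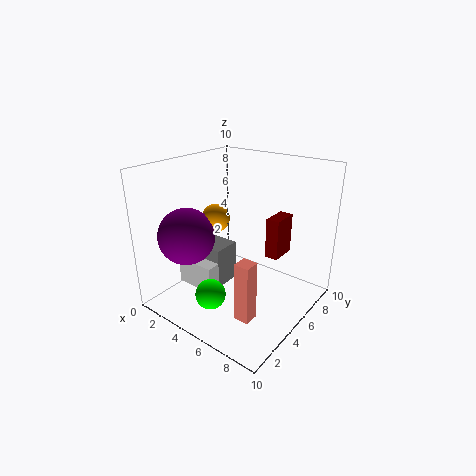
cx_1 = 5; cy_1 = 2; r_1 = 1; cx_2 = 6; cy_2 = 7; d_2 = 2; h_2 = 3; cx_3 = 1; cy_3 = 4; cz_3 = 1; w_3 = 3; h_3 = 3; cx_4 = 3; cy_4 = 5; cz_4 = 6; cx_5 = 1; cy_5 = 3; cz_5 = 1; w_5 = 3; h_5 = 2; cx_6 = 7; cy_6 = 2; cz_6 = 1; w_6 = 1; d_6 = 1; cx_7 = 2; cy_7 = 3; cz_7 = 5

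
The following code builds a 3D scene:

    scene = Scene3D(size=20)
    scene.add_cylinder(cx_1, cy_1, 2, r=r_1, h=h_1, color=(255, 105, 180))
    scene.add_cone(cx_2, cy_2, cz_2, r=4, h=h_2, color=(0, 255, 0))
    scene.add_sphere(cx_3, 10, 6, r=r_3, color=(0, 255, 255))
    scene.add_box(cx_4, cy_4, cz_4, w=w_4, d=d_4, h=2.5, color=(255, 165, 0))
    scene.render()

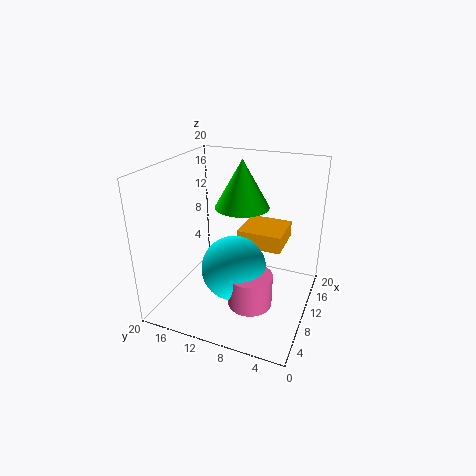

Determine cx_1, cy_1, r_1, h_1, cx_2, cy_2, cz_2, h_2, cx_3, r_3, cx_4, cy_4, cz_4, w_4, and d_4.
cx_1 = 7
cy_1 = 7
r_1 = 3
h_1 = 4.5
cx_2 = 14
cy_2 = 11
cz_2 = 13
h_2 = 7
cx_3 = 8.5
r_3 = 4.5
cx_4 = 12
cy_4 = 4.5
cz_4 = 7.5
w_4 = 6.5
d_4 = 6.5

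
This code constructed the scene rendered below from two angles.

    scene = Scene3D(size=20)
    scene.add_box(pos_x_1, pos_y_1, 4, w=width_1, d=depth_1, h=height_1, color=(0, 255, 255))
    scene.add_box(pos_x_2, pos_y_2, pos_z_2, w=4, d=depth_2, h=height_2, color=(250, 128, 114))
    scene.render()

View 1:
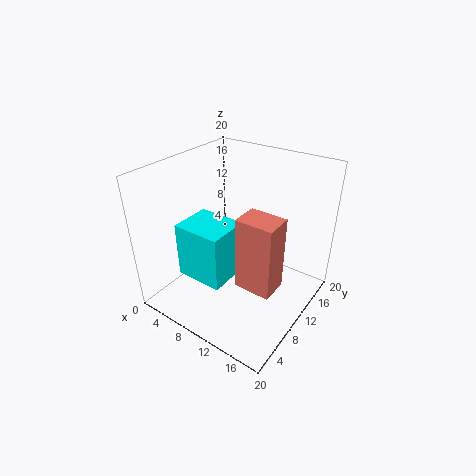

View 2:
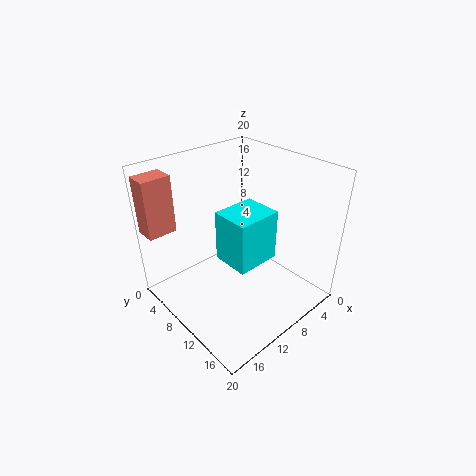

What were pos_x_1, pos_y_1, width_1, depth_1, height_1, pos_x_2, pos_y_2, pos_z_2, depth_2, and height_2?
pos_x_1 = 3, pos_y_1 = 5, width_1 = 7, depth_1 = 6, height_1 = 8, pos_x_2 = 16, pos_y_2 = 1, pos_z_2 = 11, depth_2 = 3, height_2 = 8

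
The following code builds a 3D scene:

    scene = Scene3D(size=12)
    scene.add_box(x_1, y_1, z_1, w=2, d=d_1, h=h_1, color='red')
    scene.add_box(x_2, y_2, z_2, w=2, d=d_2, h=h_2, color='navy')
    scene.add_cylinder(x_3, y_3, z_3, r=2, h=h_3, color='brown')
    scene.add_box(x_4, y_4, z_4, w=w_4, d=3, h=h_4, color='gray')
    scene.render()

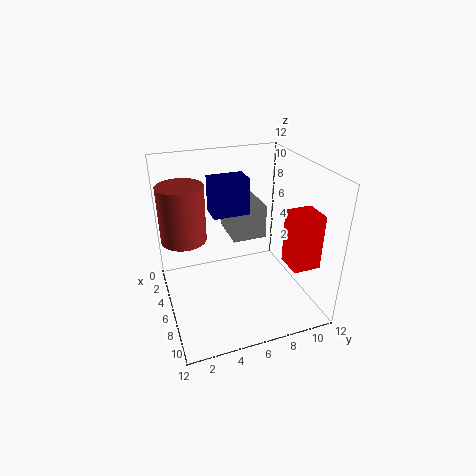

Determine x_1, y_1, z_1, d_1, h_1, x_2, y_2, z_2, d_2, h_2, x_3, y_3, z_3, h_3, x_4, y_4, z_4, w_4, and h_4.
x_1 = 10, y_1 = 8, z_1 = 6, d_1 = 2, h_1 = 4, x_2 = 4, y_2 = 4, z_2 = 8, d_2 = 3, h_2 = 3, x_3 = 3, y_3 = 2, z_3 = 5, h_3 = 5, x_4 = 1, y_4 = 6, z_4 = 5, w_4 = 4, h_4 = 3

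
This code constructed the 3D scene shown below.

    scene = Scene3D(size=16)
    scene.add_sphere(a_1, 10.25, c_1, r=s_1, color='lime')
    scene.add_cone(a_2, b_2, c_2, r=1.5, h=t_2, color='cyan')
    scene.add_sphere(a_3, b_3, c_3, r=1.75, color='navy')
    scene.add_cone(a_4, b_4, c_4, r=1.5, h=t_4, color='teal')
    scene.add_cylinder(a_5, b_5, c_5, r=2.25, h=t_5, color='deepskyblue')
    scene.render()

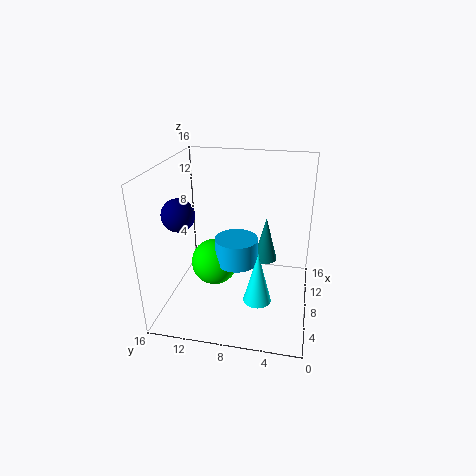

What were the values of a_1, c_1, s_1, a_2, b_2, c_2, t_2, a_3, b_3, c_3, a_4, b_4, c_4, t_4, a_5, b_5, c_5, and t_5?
a_1 = 6.25
c_1 = 5.75
s_1 = 2.5
a_2 = 5
b_2 = 5.25
c_2 = 2.25
t_2 = 5.75
a_3 = 5.5
b_3 = 13.75
c_3 = 11.25
a_4 = 13.5
b_4 = 5.5
c_4 = 2.5
t_4 = 5.75
a_5 = 6
b_5 = 7.75
c_5 = 6.25
t_5 = 2.75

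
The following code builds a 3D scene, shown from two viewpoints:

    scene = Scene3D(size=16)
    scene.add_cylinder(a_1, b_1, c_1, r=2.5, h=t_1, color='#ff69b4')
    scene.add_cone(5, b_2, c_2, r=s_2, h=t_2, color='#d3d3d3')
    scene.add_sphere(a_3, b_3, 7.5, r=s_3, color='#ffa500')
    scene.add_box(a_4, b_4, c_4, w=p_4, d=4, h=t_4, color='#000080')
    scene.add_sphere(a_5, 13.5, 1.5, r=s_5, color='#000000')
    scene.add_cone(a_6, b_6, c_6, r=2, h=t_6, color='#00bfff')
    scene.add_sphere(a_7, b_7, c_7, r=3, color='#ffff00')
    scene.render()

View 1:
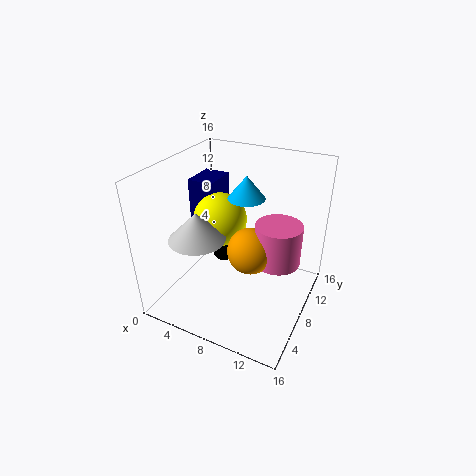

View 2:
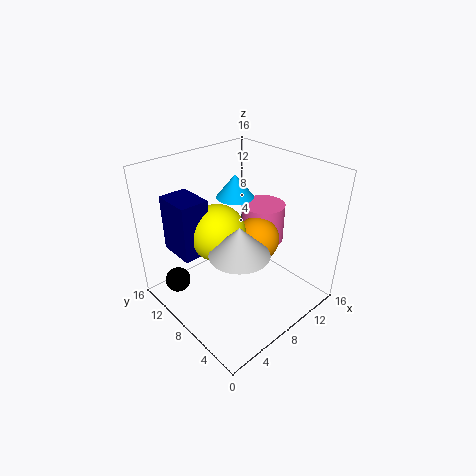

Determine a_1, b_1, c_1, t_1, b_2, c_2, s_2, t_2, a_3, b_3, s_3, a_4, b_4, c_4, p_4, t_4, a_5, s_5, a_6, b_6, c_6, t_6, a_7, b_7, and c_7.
a_1 = 12.5
b_1 = 8.5
c_1 = 6
t_1 = 4.5
b_2 = 4.5
c_2 = 9
s_2 = 3
t_2 = 3
a_3 = 10
b_3 = 7
s_3 = 2.5
a_4 = 1.5
b_4 = 8.5
c_4 = 7.5
p_4 = 3
t_4 = 6
a_5 = 3
s_5 = 1.5
a_6 = 8.5
b_6 = 9
c_6 = 12.5
t_6 = 2.5
a_7 = 5.5
b_7 = 8.5
c_7 = 9.5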